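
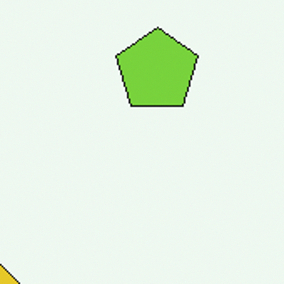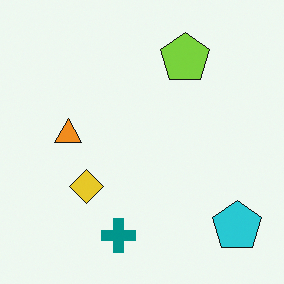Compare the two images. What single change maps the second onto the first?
This is the original image cropped to a noticeably smaller region and rescaled.

The visible shapes are larger and the field of view is narrower; shapes near the original edges may be partly or wholly outside the frame — a crop-and-rescale.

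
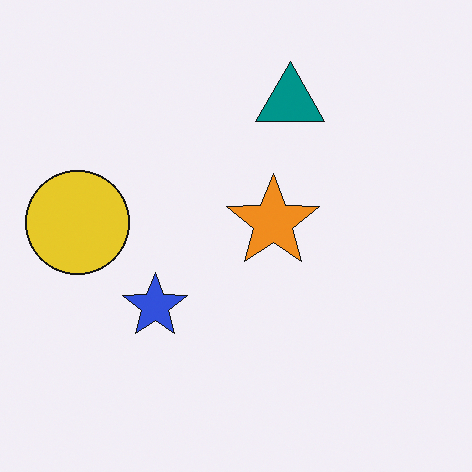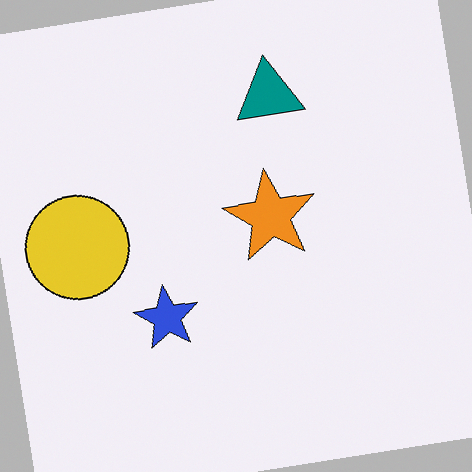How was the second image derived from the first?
It was rotated counter-clockwise by a small amount.

Every shape is tilted by the same angle and the image corners show triangular fill wedges — a whole-image rotation by a non-right angle.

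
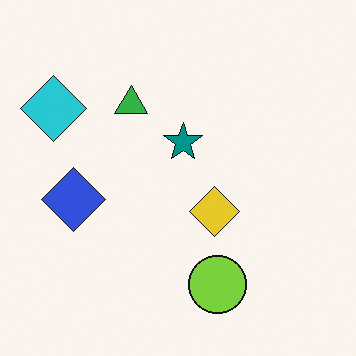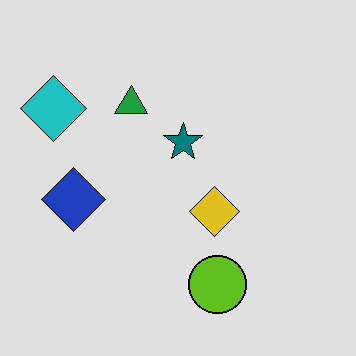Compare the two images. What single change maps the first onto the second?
Posterized to a reduced palette.

Each flat color has snapped to a coarser quantized level — most visibly, the near-white background has dropped to a flat grey.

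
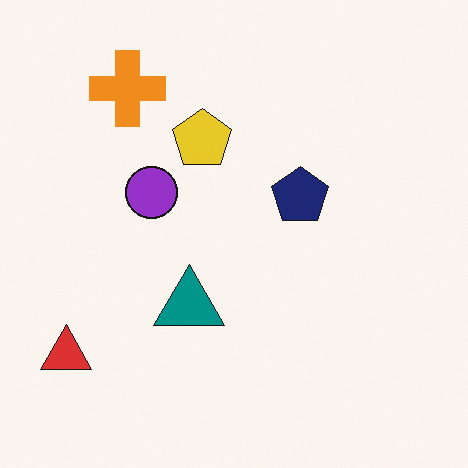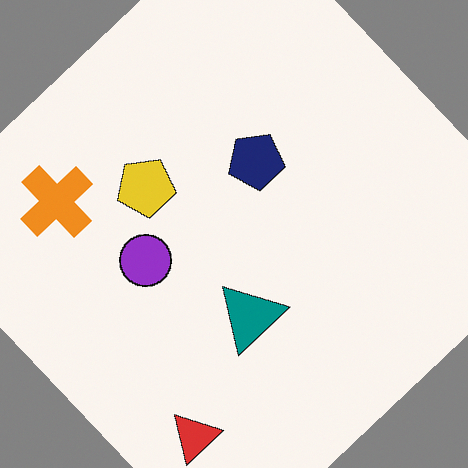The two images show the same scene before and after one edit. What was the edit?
Rotated counter-clockwise by a large amount — several tens of degrees.

Every shape is tilted by the same angle and the image corners show triangular fill wedges — a whole-image rotation by a non-right angle.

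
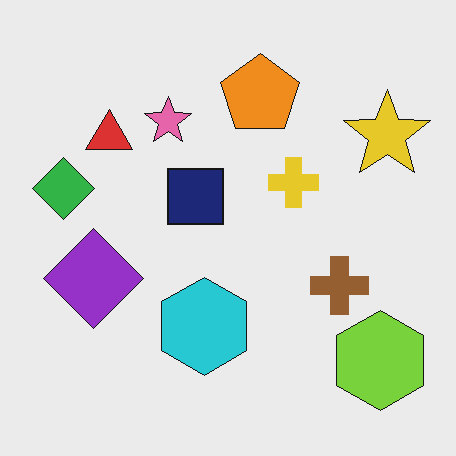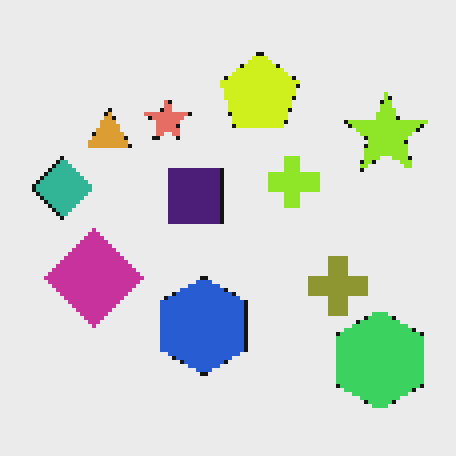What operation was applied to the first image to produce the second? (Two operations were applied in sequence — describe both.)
The image was mildly pixelated, then hue-shifted by a small amount.

Shapes are reduced to large square blocks; fine edges and outlines are lost — a downscale-then-upscale (mosaic) effect. Every shape's color has rotated by the same amount around the hue wheel — a uniform hue shift.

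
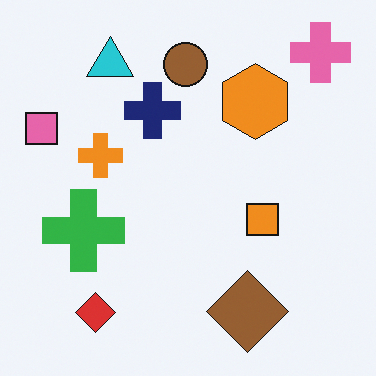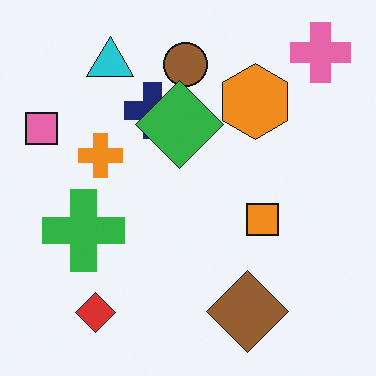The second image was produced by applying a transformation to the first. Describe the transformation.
The second image is the first overlaid with an additional green diamond.

A green diamond appears in the second image that is absent from the first.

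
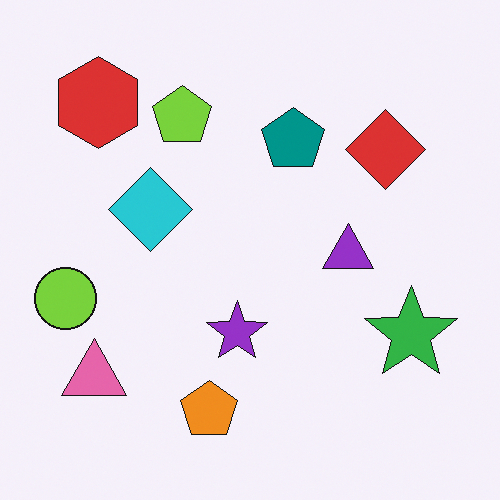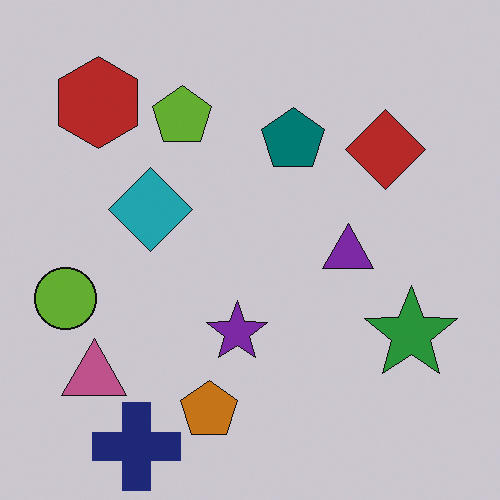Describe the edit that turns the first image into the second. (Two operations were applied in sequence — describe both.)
Darkened a little, then overlaid with an additional navy cross.

Every pixel — background and shapes alike — is uniformly darkened. A navy cross appears in the second image that is absent from the first.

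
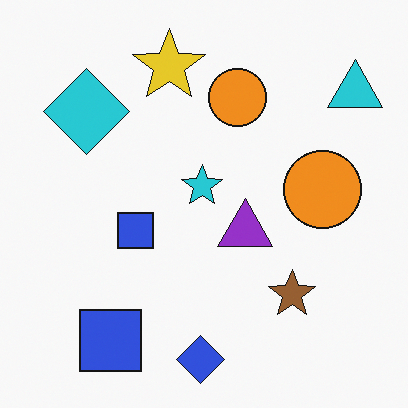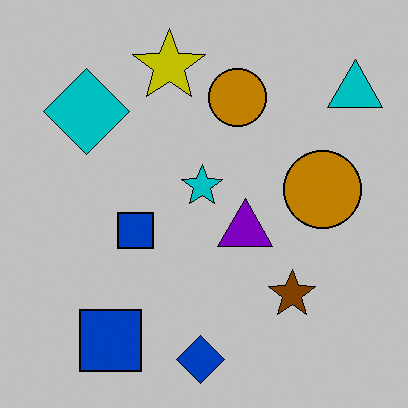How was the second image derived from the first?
The image was aggressively posterized.

Each flat color has snapped to a coarser quantized level — most visibly, the near-white background has dropped to a flat grey.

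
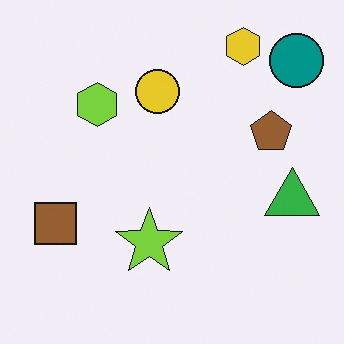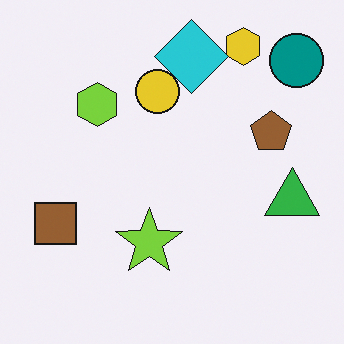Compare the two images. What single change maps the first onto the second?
Overlaid with an additional cyan diamond.

A cyan diamond appears in the second image that is absent from the first.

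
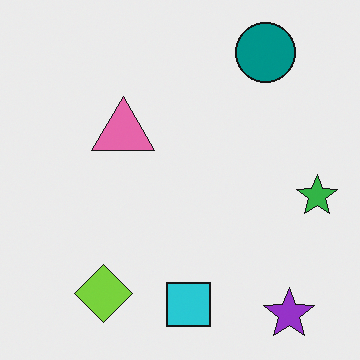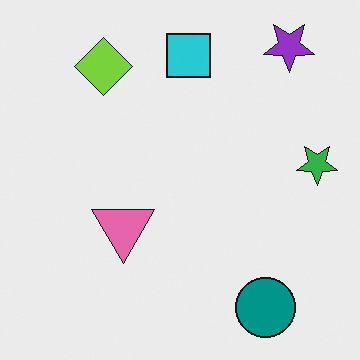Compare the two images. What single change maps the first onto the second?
Flipped vertically (top ↔ bottom).

The purple star is in the bottom-right of the first image and the top-right of the second — shapes on opposite sides of the horizontal midline have swapped in a mirror flip.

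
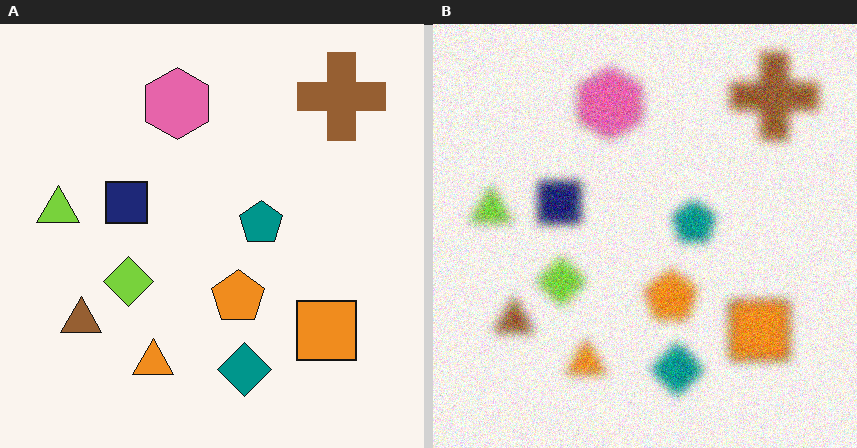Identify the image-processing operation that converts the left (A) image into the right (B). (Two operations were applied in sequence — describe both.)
The transformation is: strongly gaussian-blurred, then degraded with moderate additive noise.

Shape edges and outlines are uniformly softened across the whole image. Random speckle covers the whole image, including the flat background.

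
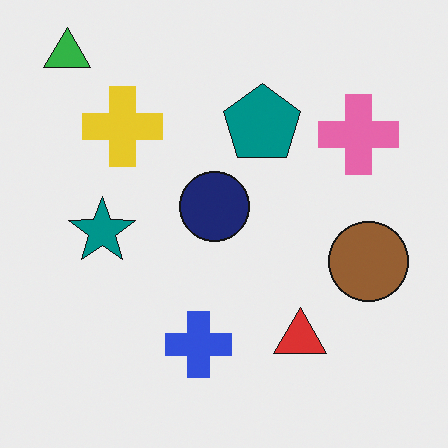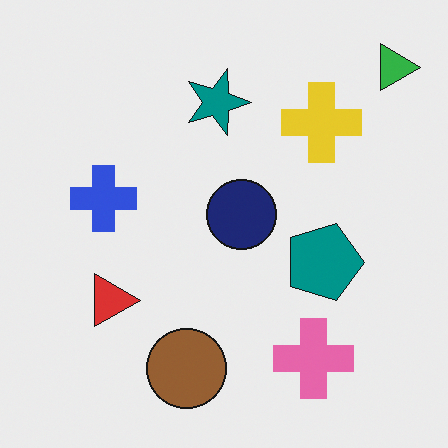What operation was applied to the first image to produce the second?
This is the original image rotated 90° clockwise.

The green triangle sits in the top-left of the first image and the top-right of the second — consistent with a whole-image 90° clockwise rotation.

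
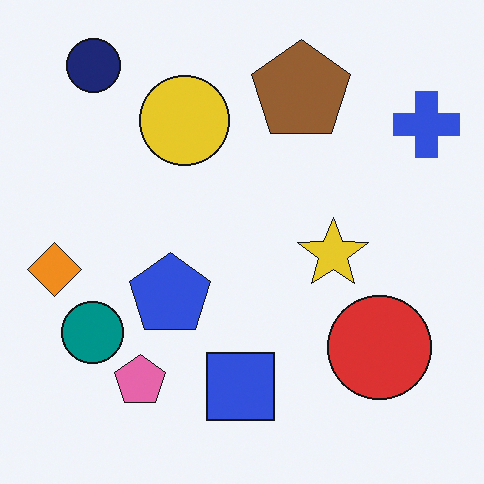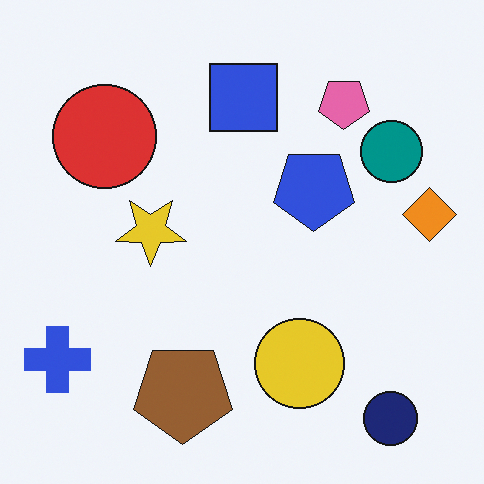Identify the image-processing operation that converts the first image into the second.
This is the original image rotated 180°.

The navy circle sits in the top-left of the first image and the bottom-right of the second — consistent with a whole-image 180° rotation.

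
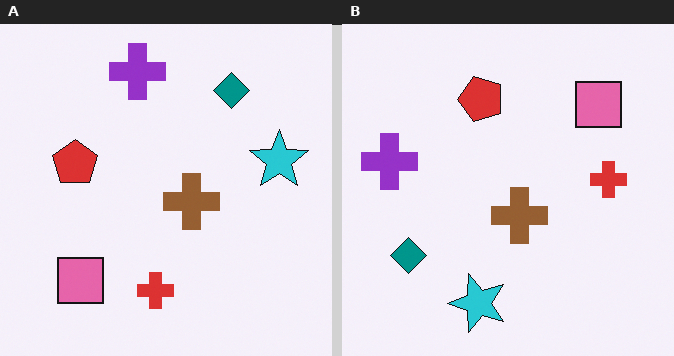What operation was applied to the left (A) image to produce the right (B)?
The right (B) image is the left (A) transposed (reflected across the top-left ↔ bottom-right diagonal).

Shapes have swapped their row and column positions — what was in the top-right is now in the bottom-left — a diagonal reflection.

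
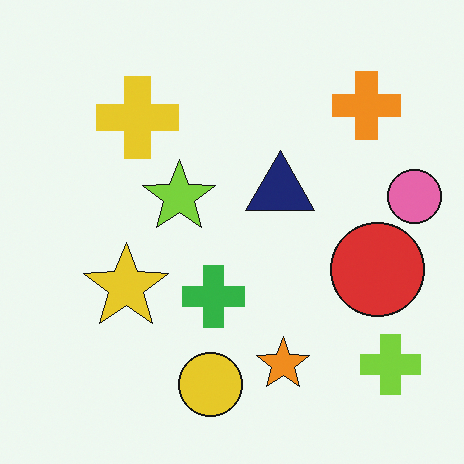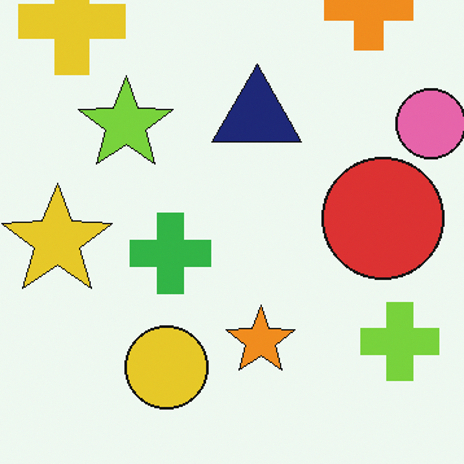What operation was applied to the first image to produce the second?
The image was cropped to a modestly smaller region and rescaled.

The visible shapes are larger and the field of view is narrower; shapes near the original edges may be partly or wholly outside the frame — a crop-and-rescale.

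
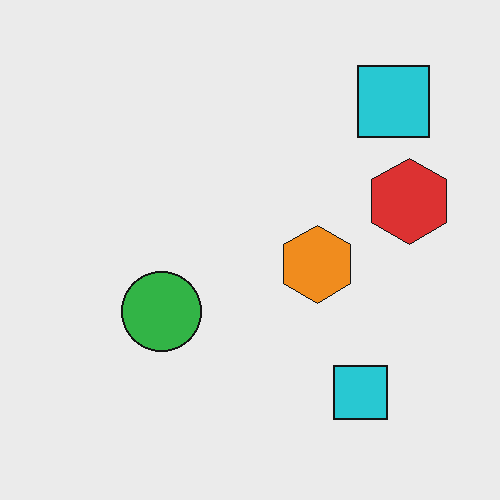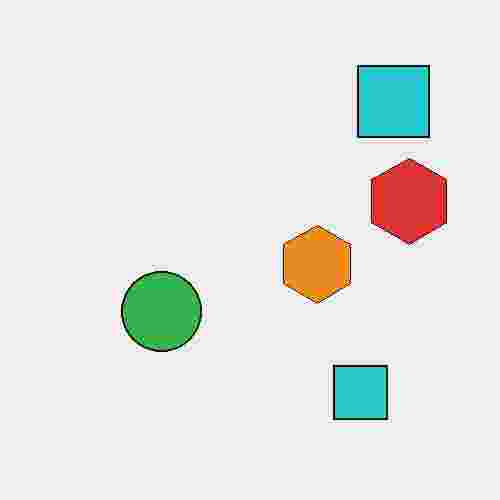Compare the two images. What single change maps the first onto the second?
The image was degraded with heavy JPEG compression.

Blocky 8×8 compression artifacts appear around shape edges and the flat background shows ringing — characteristic JPEG degradation.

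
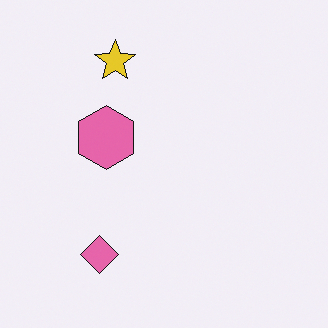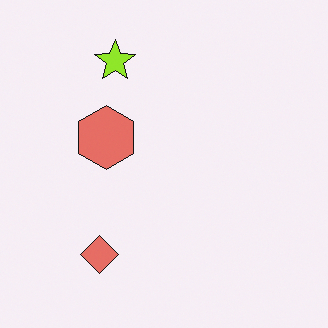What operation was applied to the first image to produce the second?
The transformation is: hue-shifted slightly.

Every shape's color has rotated by the same amount around the hue wheel — a uniform hue shift.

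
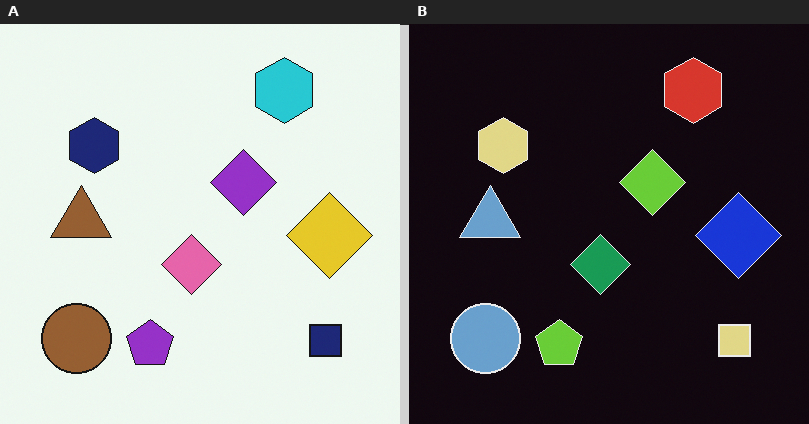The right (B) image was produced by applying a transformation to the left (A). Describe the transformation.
It was color-inverted (negative).

The light background has become dark and every shape's color is its complement — a photographic negative.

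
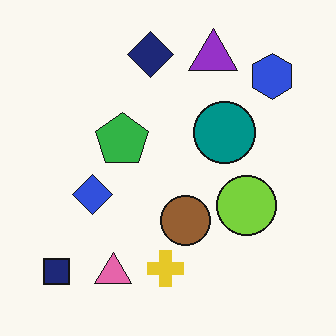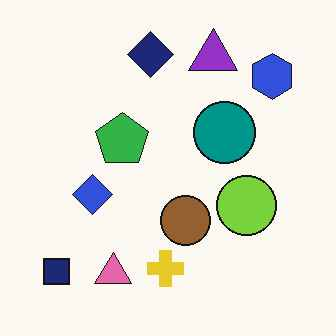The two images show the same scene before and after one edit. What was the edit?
The image was JPEG-compressed with visible artifacts.

Blocky 8×8 compression artifacts appear around shape edges and the flat background shows ringing — characteristic JPEG degradation.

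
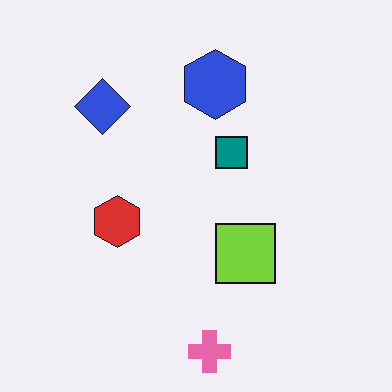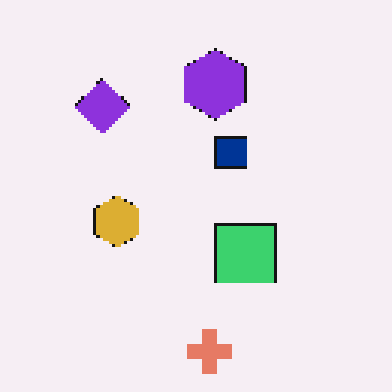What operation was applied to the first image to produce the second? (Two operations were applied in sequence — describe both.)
This is the original image hue-shifted by a small amount, then mildly pixelated.

Every shape's color has rotated by the same amount around the hue wheel — a uniform hue shift. Shapes are reduced to large square blocks; fine edges and outlines are lost — a downscale-then-upscale (mosaic) effect.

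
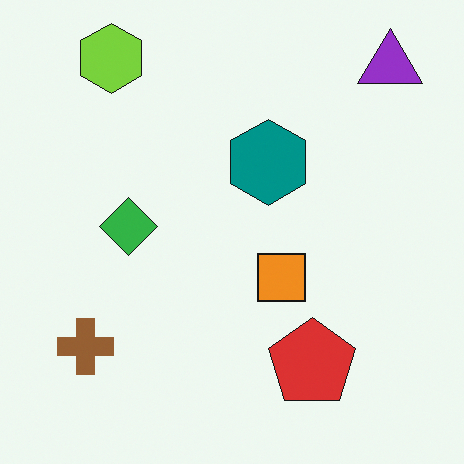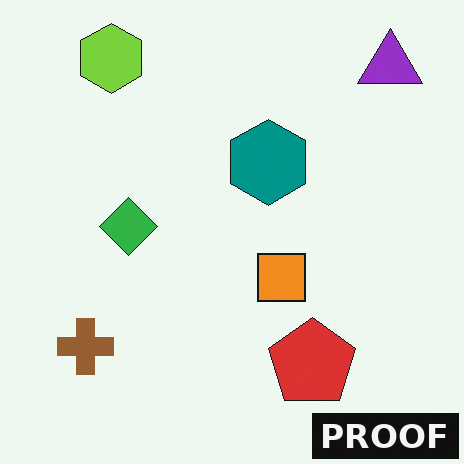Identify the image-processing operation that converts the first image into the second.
Watermarked with the text "PROOF" in the lower-right corner.

A dark label reading "PROOF" appears in the lower-right corner.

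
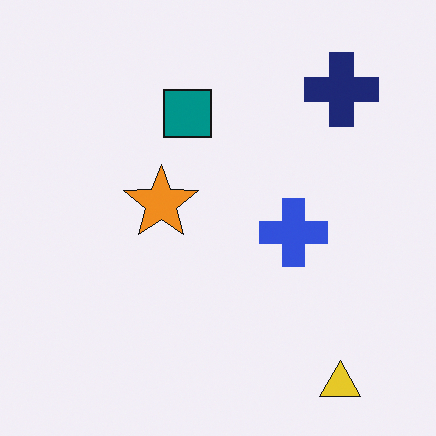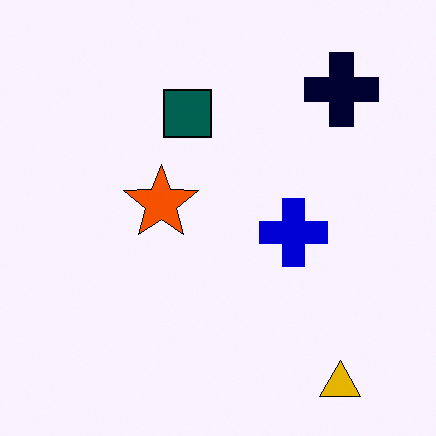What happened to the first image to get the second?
The second image is the first given much higher contrast.

Tones are pushed away from mid-grey across the whole image — a global contrast change.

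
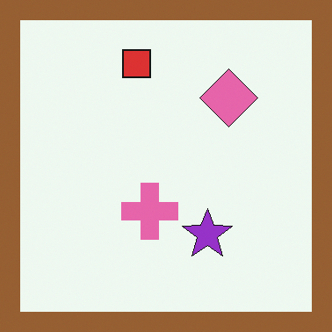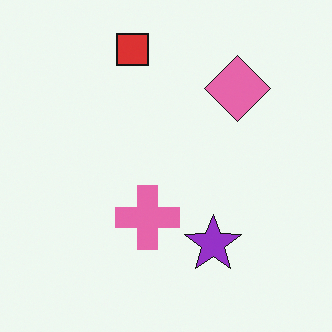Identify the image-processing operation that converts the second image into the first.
The first image is the second framed with a brown border.

A solid brown frame runs around the edge of the first image, with the content slightly shrunk inside it.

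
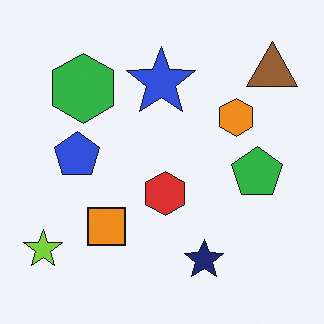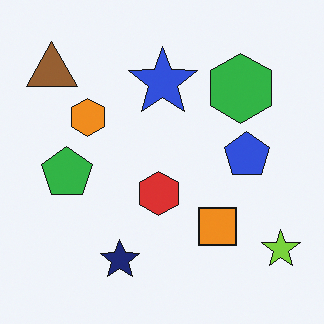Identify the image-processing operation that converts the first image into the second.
It was flipped horizontally (left ↔ right).

The lime star is in the bottom-left of the first image and the bottom-right of the second — shapes on opposite sides of the vertical midline have swapped in a mirror flip.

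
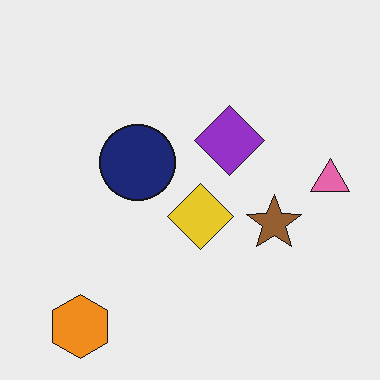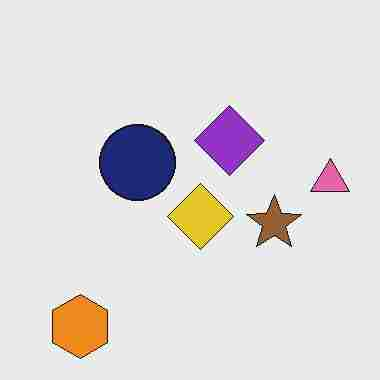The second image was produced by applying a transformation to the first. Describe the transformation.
This is the original image heavily JPEG-compressed with obvious blocking artifacts.

Blocky 8×8 compression artifacts appear around shape edges and the flat background shows ringing — characteristic JPEG degradation.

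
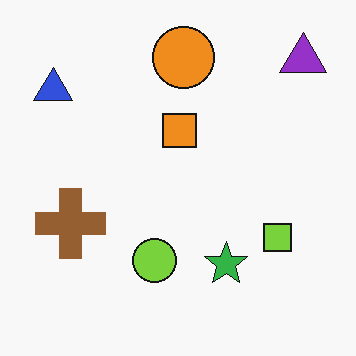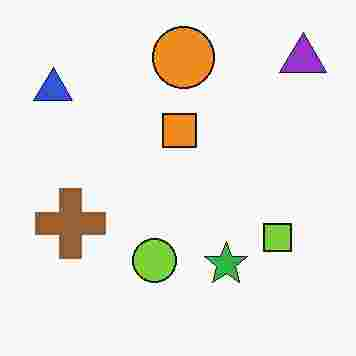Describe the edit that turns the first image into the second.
The transformation is: heavily JPEG-compressed with obvious blocking artifacts.

Blocky 8×8 compression artifacts appear around shape edges and the flat background shows ringing — characteristic JPEG degradation.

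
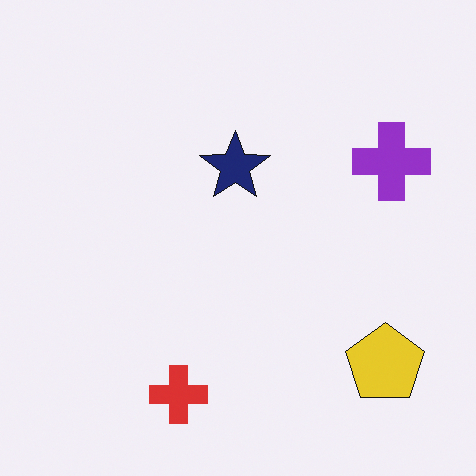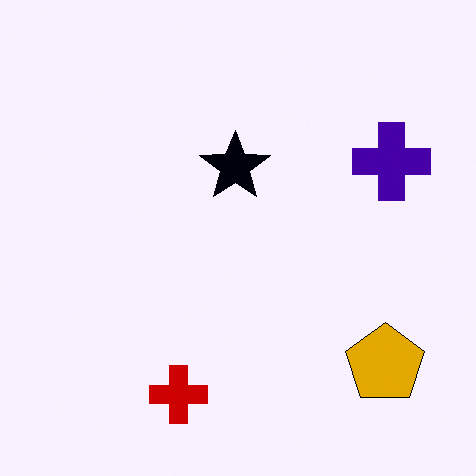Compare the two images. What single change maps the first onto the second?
The second image is the first given much higher contrast.

Tones are pushed away from mid-grey across the whole image — a global contrast change.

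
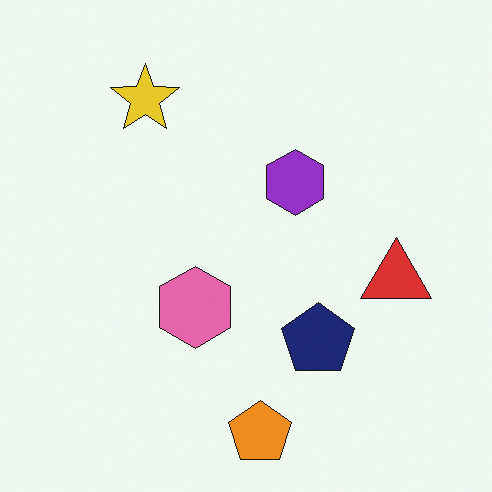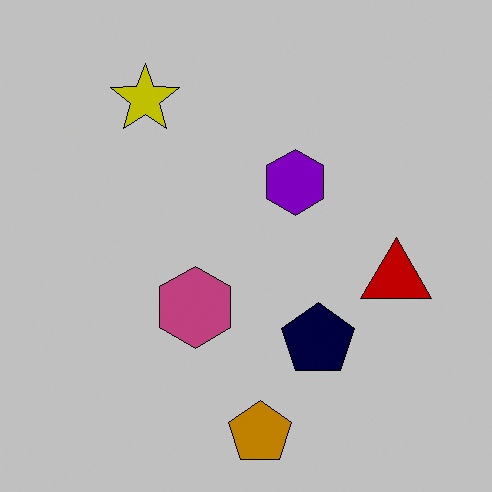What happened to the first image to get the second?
Heavily posterized to just a handful of flat colors.

Each flat color has snapped to a coarser quantized level — most visibly, the near-white background has dropped to a flat grey.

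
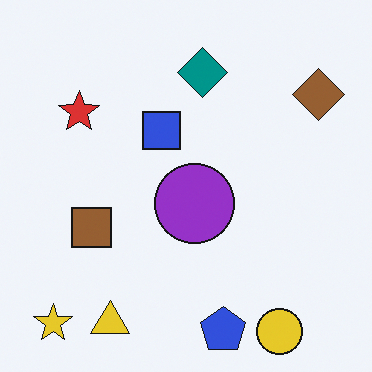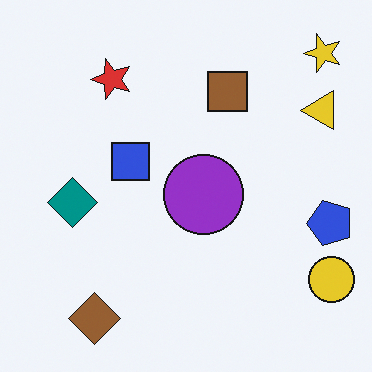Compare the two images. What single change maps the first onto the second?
The image was transposed (reflected across the top-left ↔ bottom-right diagonal).

Shapes have swapped their row and column positions — what was in the top-right is now in the bottom-left — a diagonal reflection.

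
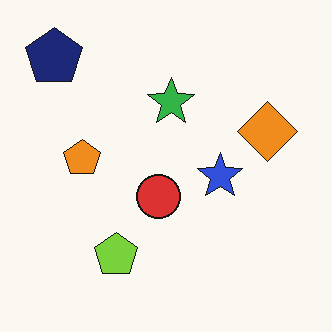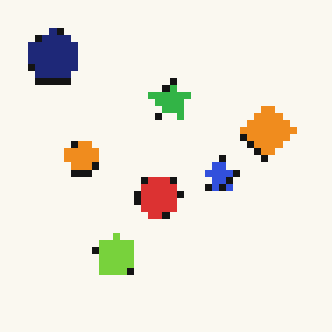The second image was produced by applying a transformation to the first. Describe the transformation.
The second image is the first pixelated into visible square blocks.

Shapes are reduced to large square blocks; fine edges and outlines are lost — a downscale-then-upscale (mosaic) effect.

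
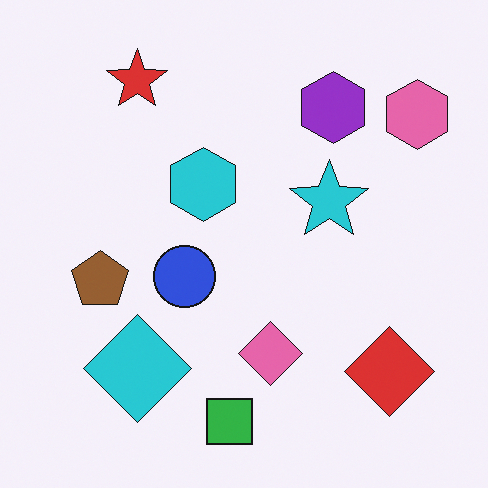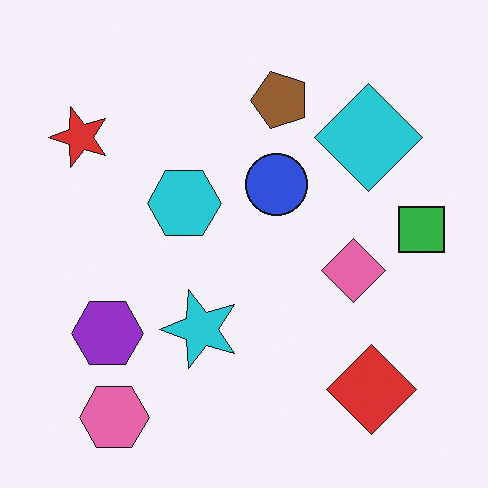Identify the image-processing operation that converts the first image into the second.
This is the original image transposed (reflected across the top-left ↔ bottom-right diagonal).

Shapes have swapped their row and column positions — what was in the top-right is now in the bottom-left — a diagonal reflection.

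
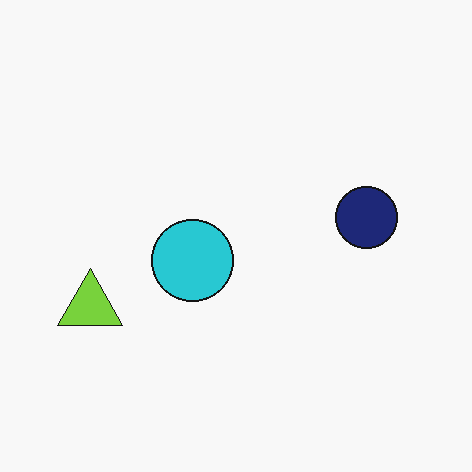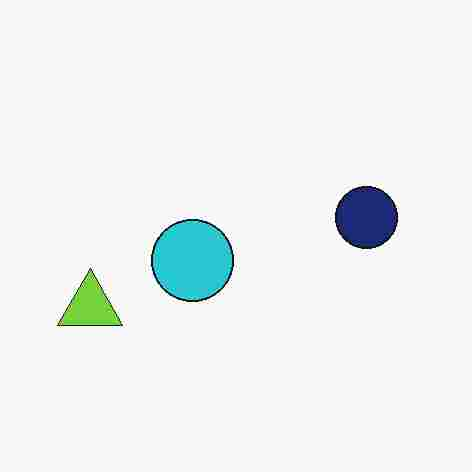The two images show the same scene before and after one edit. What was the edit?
Heavily JPEG-compressed with obvious blocking artifacts.

Blocky 8×8 compression artifacts appear around shape edges and the flat background shows ringing — characteristic JPEG degradation.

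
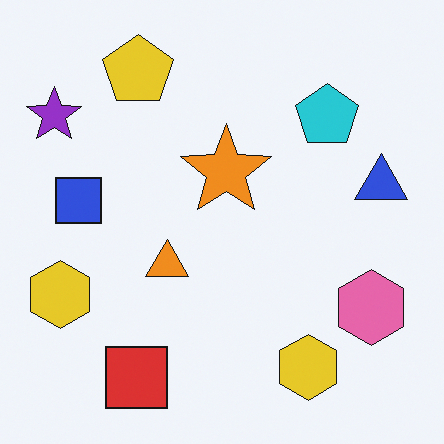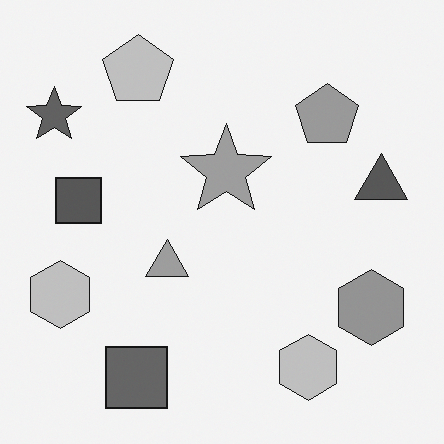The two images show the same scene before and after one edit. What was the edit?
It was converted to grayscale.

All color is removed — every shape is now a shade of grey.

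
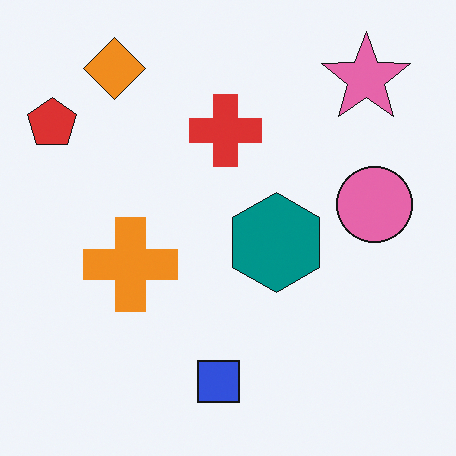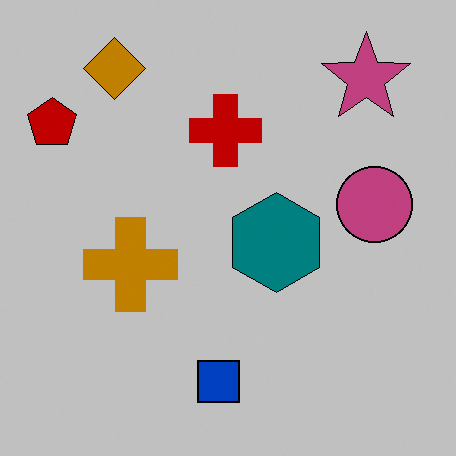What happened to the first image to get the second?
The image was heavily posterized to just a handful of flat colors.

Each flat color has snapped to a coarser quantized level — most visibly, the near-white background has dropped to a flat grey.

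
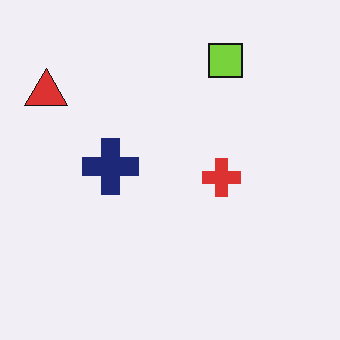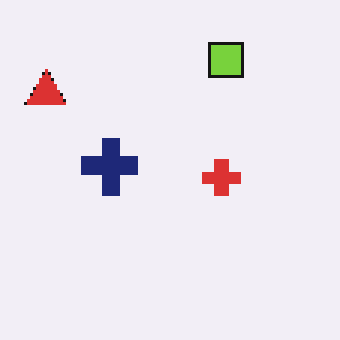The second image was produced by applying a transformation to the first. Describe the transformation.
The transformation is: mildly pixelated.

Shapes are reduced to large square blocks; fine edges and outlines are lost — a downscale-then-upscale (mosaic) effect.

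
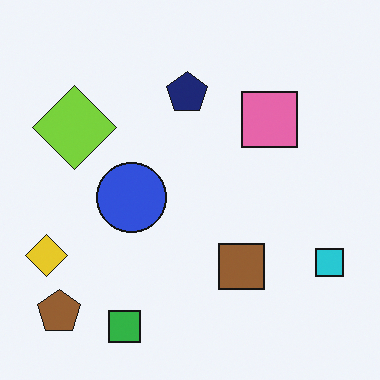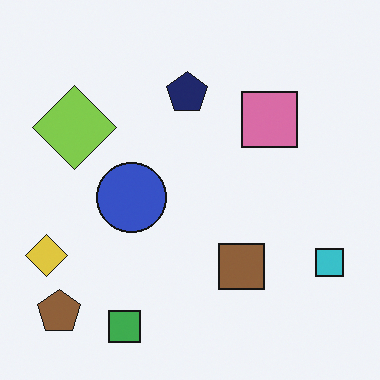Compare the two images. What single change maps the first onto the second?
Slightly desaturated.

All colors are more muted and greyish — a global saturation change.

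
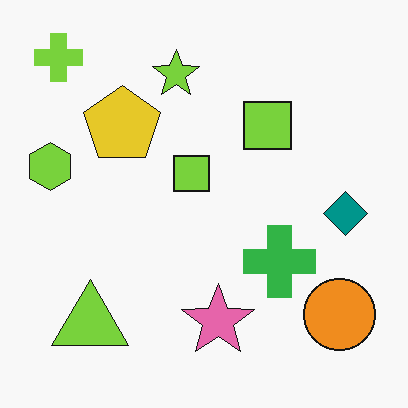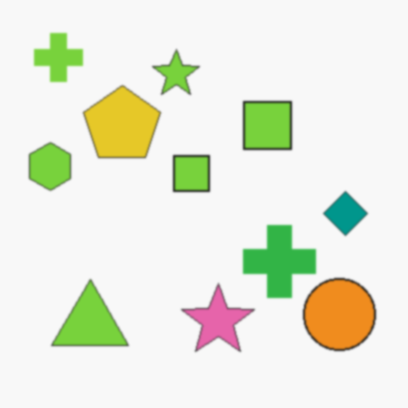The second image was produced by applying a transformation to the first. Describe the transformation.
This is the original image lightly blurred.

Shape edges and outlines are uniformly softened across the whole image.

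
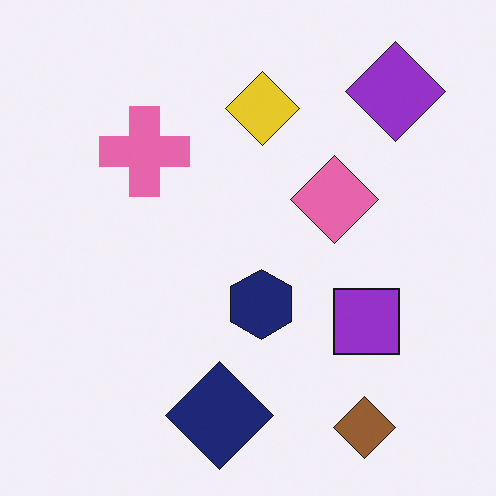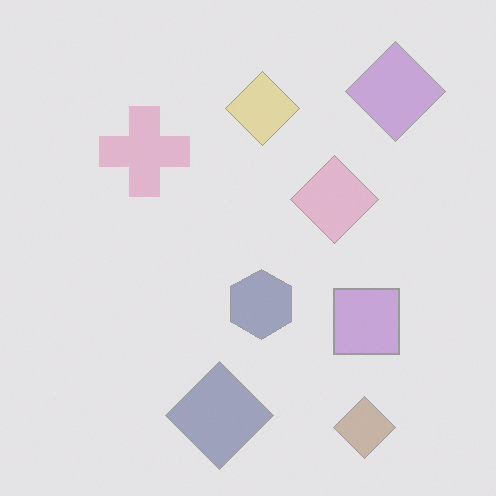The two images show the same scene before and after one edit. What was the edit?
It was given much lower contrast.

Tones are pushed toward mid-grey across the whole image — a global contrast change.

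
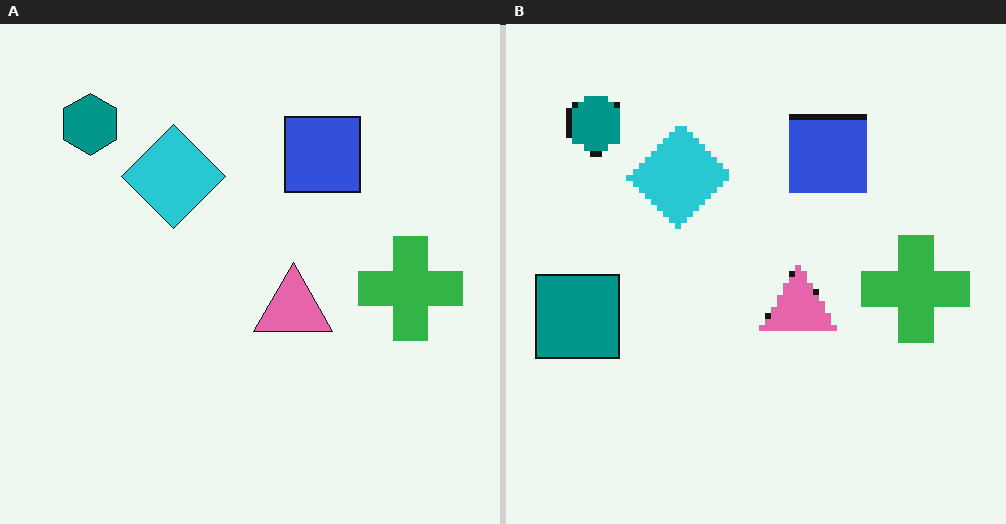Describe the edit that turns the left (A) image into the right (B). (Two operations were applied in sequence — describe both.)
The right (B) image is the left (A) moderately pixelated, then overlaid with an additional teal square.

Shapes are reduced to large square blocks; fine edges and outlines are lost — a downscale-then-upscale (mosaic) effect. A teal square appears in the right (B) image that is absent from the left (A).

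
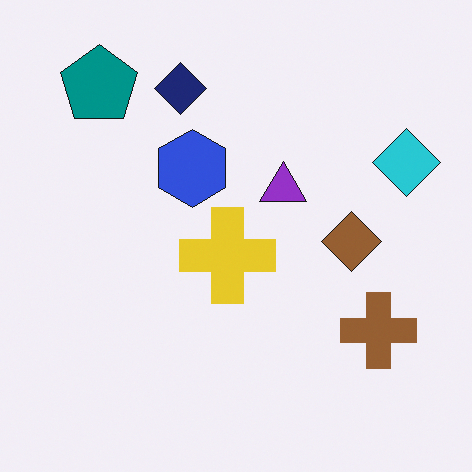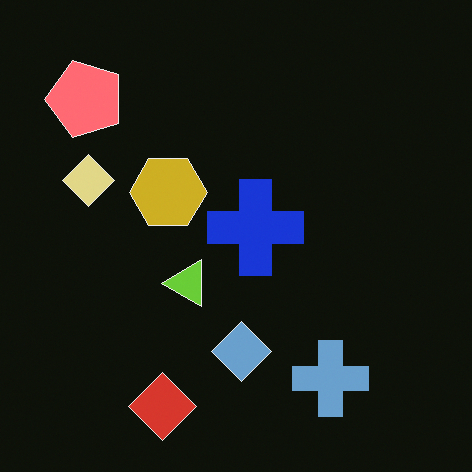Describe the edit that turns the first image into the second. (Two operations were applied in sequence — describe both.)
It was color-inverted (negative), then transposed (reflected across the top-left ↔ bottom-right diagonal).

The light background has become dark and every shape's color is its complement — a photographic negative. Shapes have swapped their row and column positions — what was in the top-right is now in the bottom-left — a diagonal reflection.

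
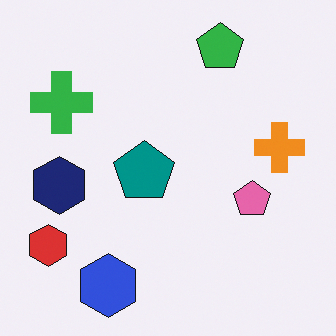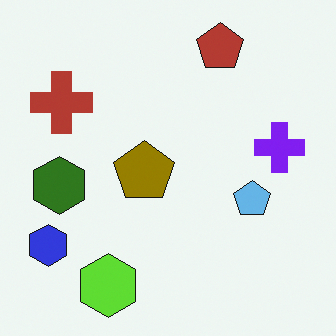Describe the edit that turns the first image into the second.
This is the original image hue-shifted through roughly half the color wheel.

Every shape's color has rotated by the same amount around the hue wheel — a uniform hue shift.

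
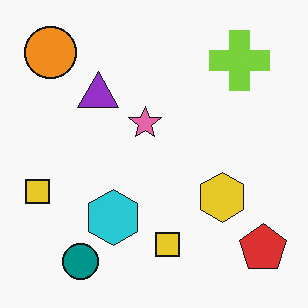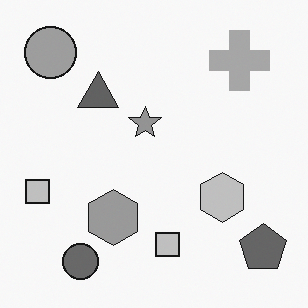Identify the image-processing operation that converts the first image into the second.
This is the original image converted to grayscale.

All color is removed — every shape is now a shade of grey.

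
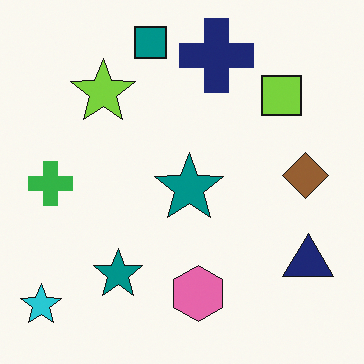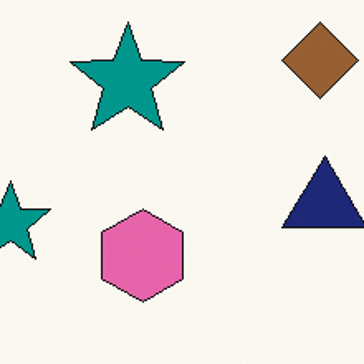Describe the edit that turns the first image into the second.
This is the original image cropped tightly and scaled back up.

The visible shapes are larger and the field of view is narrower; shapes near the original edges may be partly or wholly outside the frame — a crop-and-rescale.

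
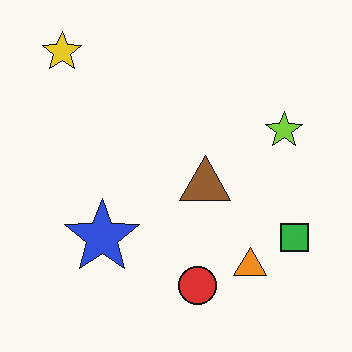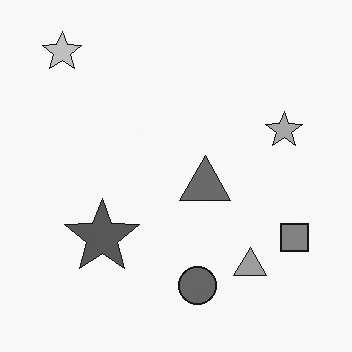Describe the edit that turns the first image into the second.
Converted to grayscale.

All color is removed — every shape is now a shade of grey.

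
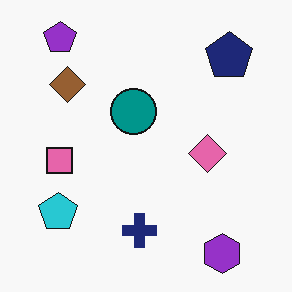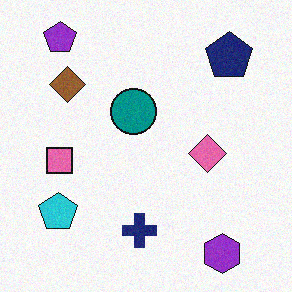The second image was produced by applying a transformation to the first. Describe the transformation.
It was degraded with light additive noise.

Random speckle covers the whole image, including the flat background.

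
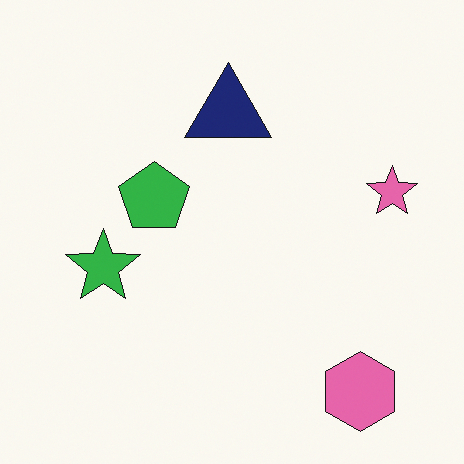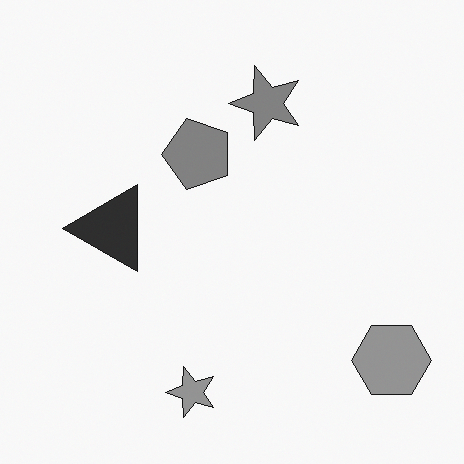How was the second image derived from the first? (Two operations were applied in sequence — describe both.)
It was converted to grayscale, then transposed (reflected across the top-left ↔ bottom-right diagonal).

All color is removed — every shape is now a shade of grey. Shapes have swapped their row and column positions — what was in the top-right is now in the bottom-left — a diagonal reflection.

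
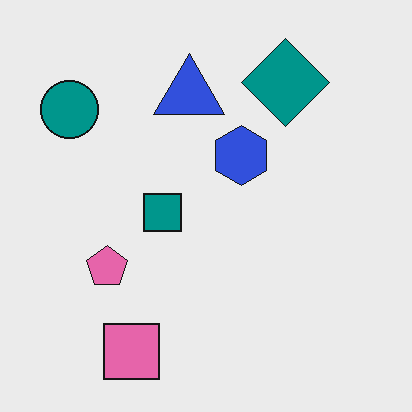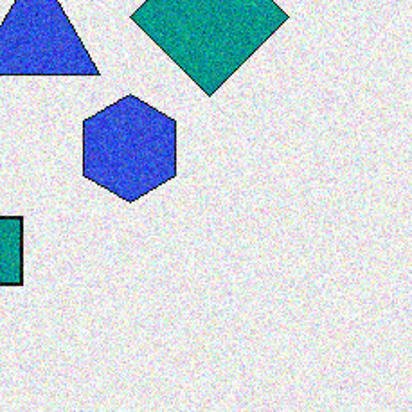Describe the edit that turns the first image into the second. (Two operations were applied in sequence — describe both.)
Degraded with moderate additive noise, then cropped to a noticeably smaller region and rescaled.

Random speckle covers the whole image, including the flat background. The visible shapes are larger and the field of view is narrower; shapes near the original edges may be partly or wholly outside the frame — a crop-and-rescale.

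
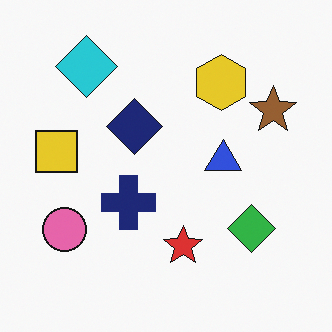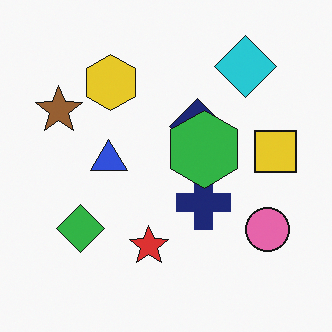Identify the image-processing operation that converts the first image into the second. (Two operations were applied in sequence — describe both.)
The transformation is: flipped horizontally (left ↔ right), then overlaid with an additional green hexagon.

The yellow square is in the left of the first image and the right of the second — shapes on opposite sides of the vertical midline have swapped in a mirror flip. A green hexagon appears in the second image that is absent from the first.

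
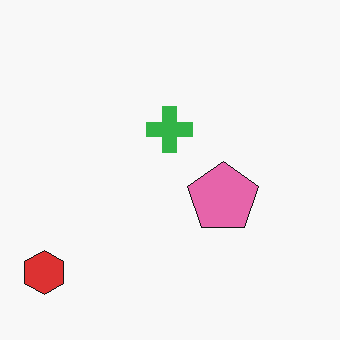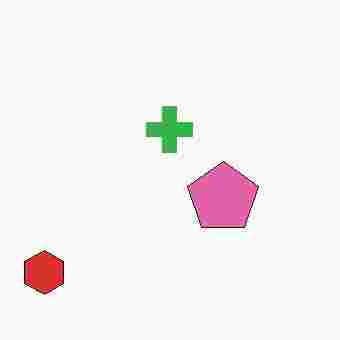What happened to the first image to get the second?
The image was degraded with heavy JPEG compression.

Blocky 8×8 compression artifacts appear around shape edges and the flat background shows ringing — characteristic JPEG degradation.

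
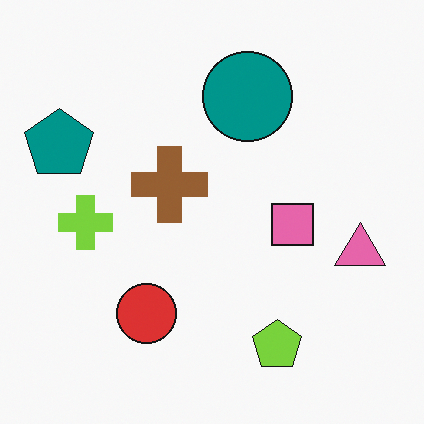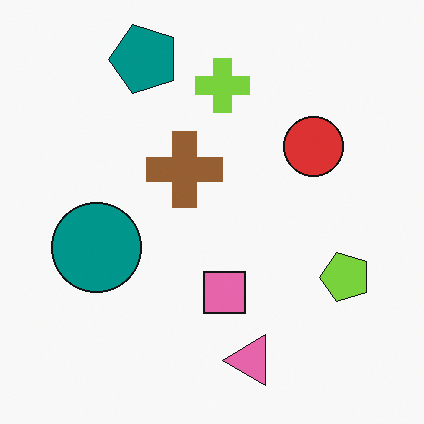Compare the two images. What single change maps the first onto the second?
The transformation is: transposed (reflected across the top-left ↔ bottom-right diagonal).

Shapes have swapped their row and column positions — what was in the top-right is now in the bottom-left — a diagonal reflection.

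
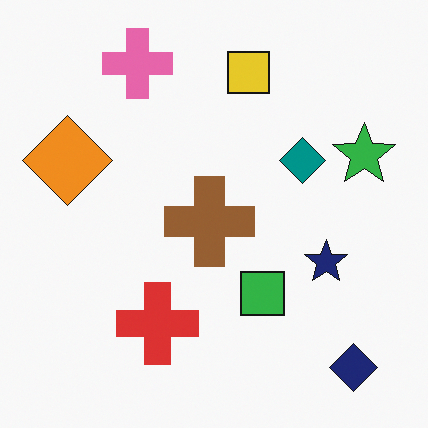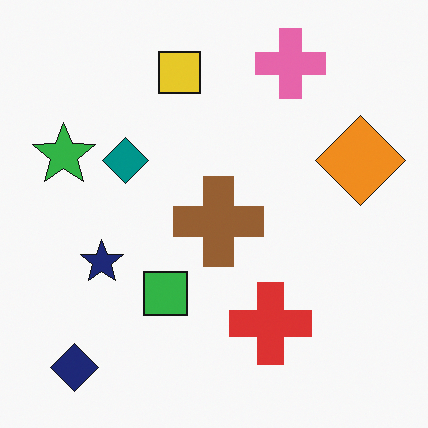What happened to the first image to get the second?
The image was flipped horizontally (left ↔ right).

The green star is in the right of the first image and the left of the second — shapes on opposite sides of the vertical midline have swapped in a mirror flip.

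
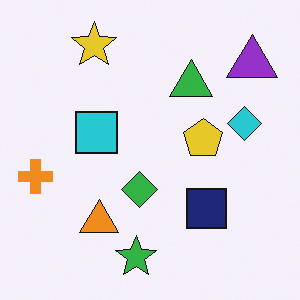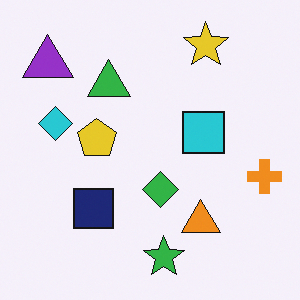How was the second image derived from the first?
It was flipped horizontally (left ↔ right).

The orange cross is in the left of the first image and the right of the second — shapes on opposite sides of the vertical midline have swapped in a mirror flip.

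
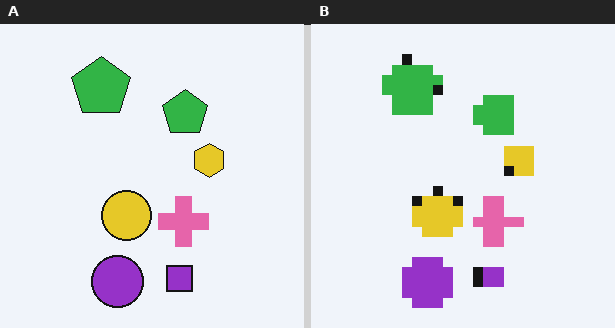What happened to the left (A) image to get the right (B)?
The right (B) image is the left (A) heavily pixelated into large blocks.

Shapes are reduced to large square blocks; fine edges and outlines are lost — a downscale-then-upscale (mosaic) effect.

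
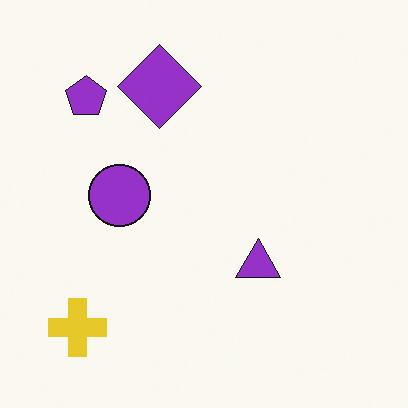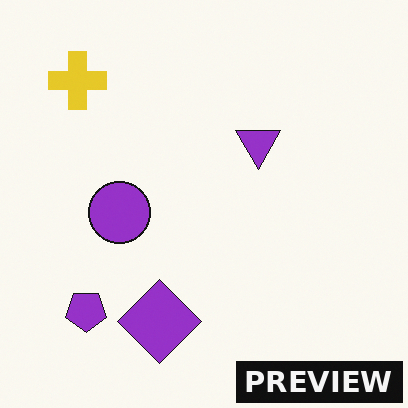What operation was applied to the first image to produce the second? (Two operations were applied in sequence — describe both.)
Flipped vertically (top ↔ bottom), then watermarked with the text "PREVIEW" in the lower-right corner.

The yellow cross is in the bottom-left of the first image and the top-left of the second — shapes on opposite sides of the horizontal midline have swapped in a mirror flip. A dark label reading "PREVIEW" appears in the lower-right corner.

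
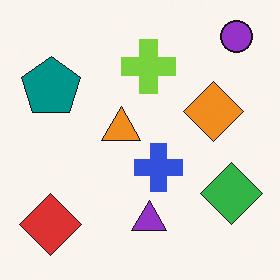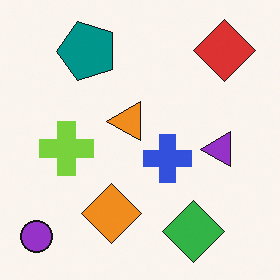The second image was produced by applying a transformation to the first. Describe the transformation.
The second image is the first transposed (reflected across the top-left ↔ bottom-right diagonal).

Shapes have swapped their row and column positions — what was in the top-right is now in the bottom-left — a diagonal reflection.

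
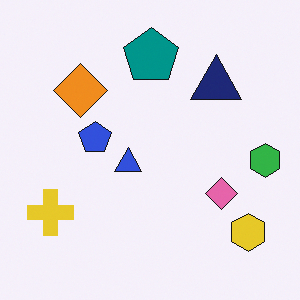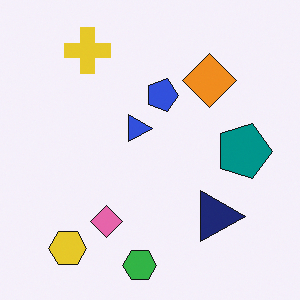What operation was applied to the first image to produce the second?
The image was rotated 90° clockwise.

The yellow hexagon sits in the bottom-right of the first image and the bottom-left of the second — consistent with a whole-image 90° clockwise rotation.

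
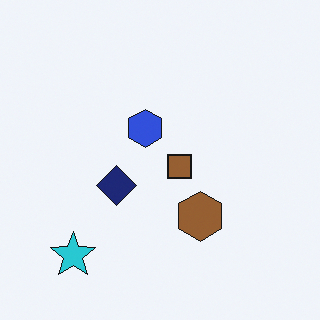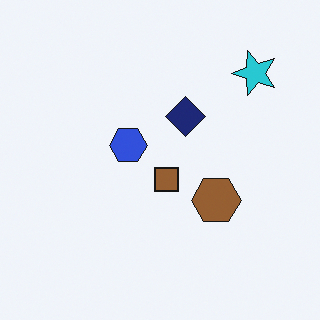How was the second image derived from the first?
The image was transposed (reflected across the top-left ↔ bottom-right diagonal).

Shapes have swapped their row and column positions — what was in the top-right is now in the bottom-left — a diagonal reflection.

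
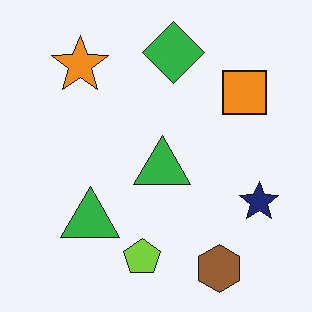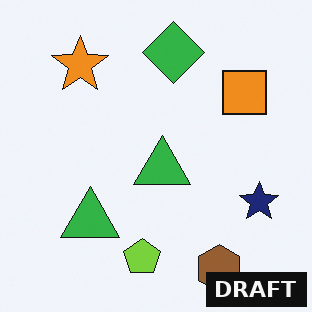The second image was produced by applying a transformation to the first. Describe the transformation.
This is the original image watermarked with the text "DRAFT" in the lower-right corner.

A dark label reading "DRAFT" appears in the lower-right corner.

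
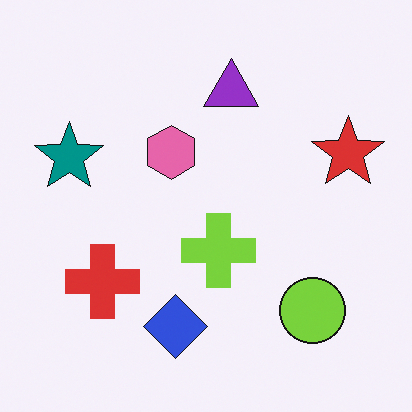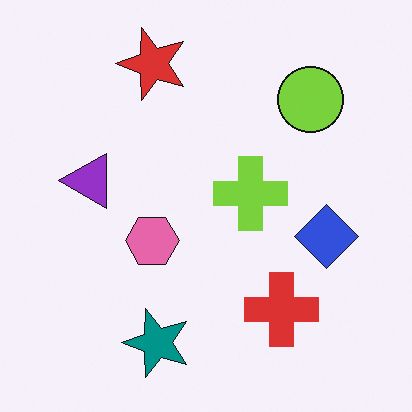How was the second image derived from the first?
Rotated 90° counter-clockwise.

The red star sits in the right of the first image and the top of the second — consistent with a whole-image 90° counter-clockwise rotation.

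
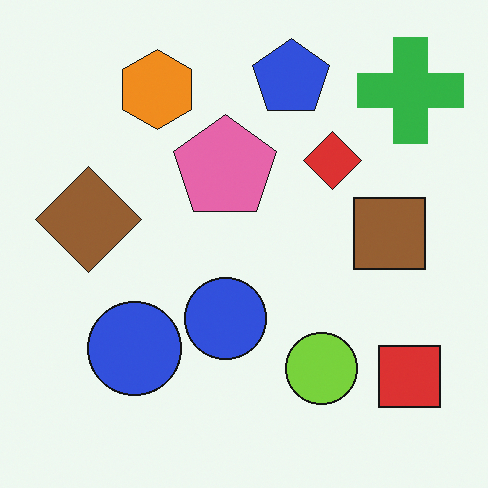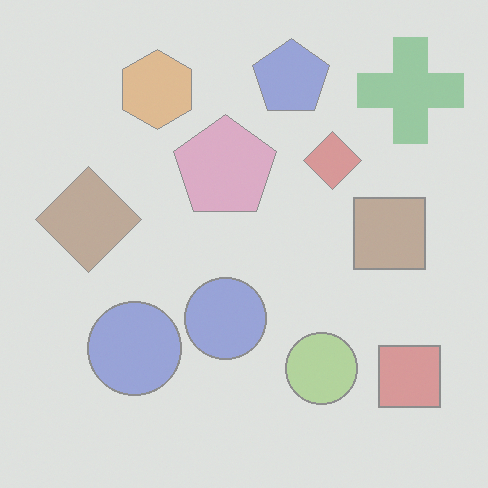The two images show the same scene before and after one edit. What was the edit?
Washed out (contrast reduced).

Tones are pushed toward mid-grey across the whole image — a global contrast change.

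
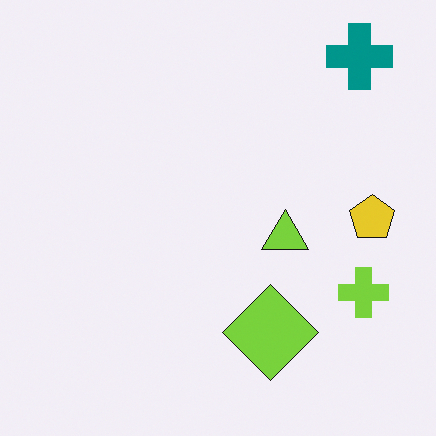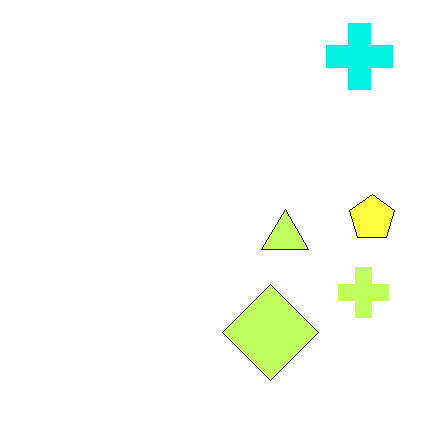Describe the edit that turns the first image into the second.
The second image is the first substantially brightened.

Every pixel — background and shapes alike — is uniformly brightened.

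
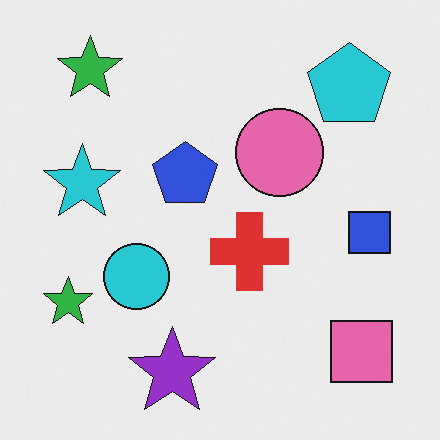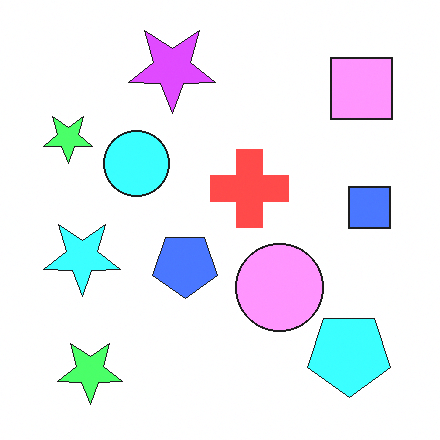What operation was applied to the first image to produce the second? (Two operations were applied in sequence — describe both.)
It was substantially brightened, then flipped vertically (top ↔ bottom).

Every pixel — background and shapes alike — is uniformly brightened. The purple star is in the bottom of the first image and the top of the second — shapes on opposite sides of the horizontal midline have swapped in a mirror flip.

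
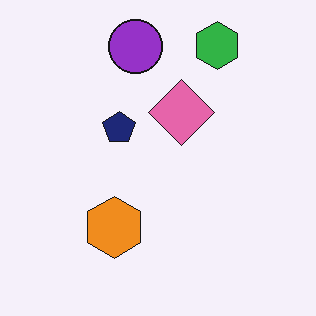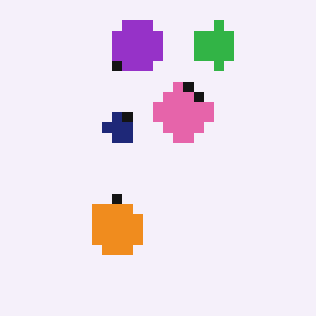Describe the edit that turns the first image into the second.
The second image is the first coarsely pixelated.

Shapes are reduced to large square blocks; fine edges and outlines are lost — a downscale-then-upscale (mosaic) effect.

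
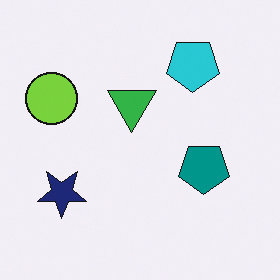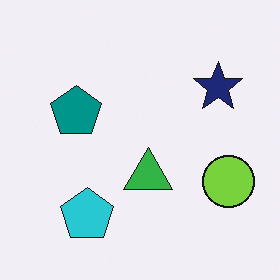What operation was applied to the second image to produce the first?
The image was rotated 180°.

The lime circle sits in the right of the second image and the left of the first — consistent with a whole-image 180° rotation.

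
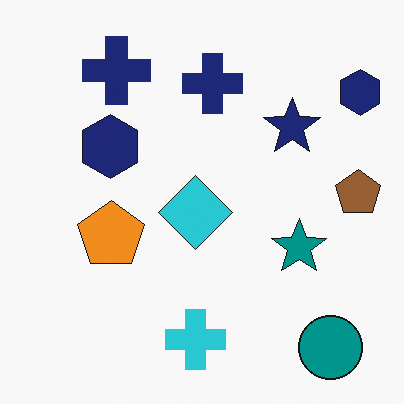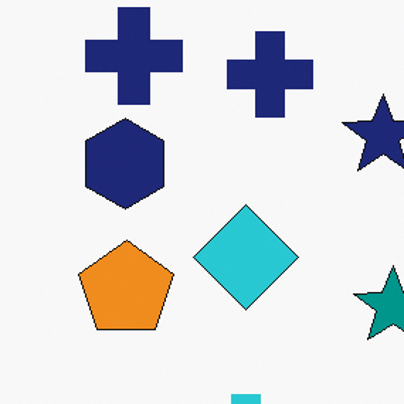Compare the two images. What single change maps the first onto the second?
This is the original image cropped slightly and scaled back up.

The visible shapes are larger and the field of view is narrower; shapes near the original edges may be partly or wholly outside the frame — a crop-and-rescale.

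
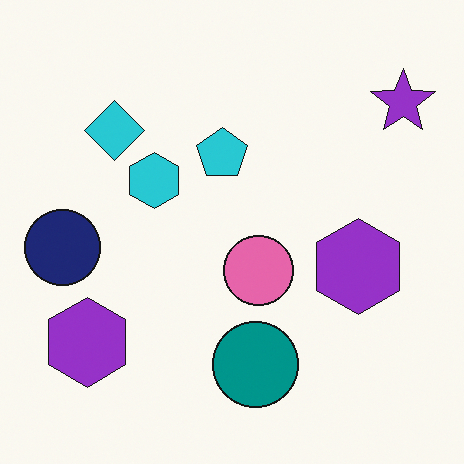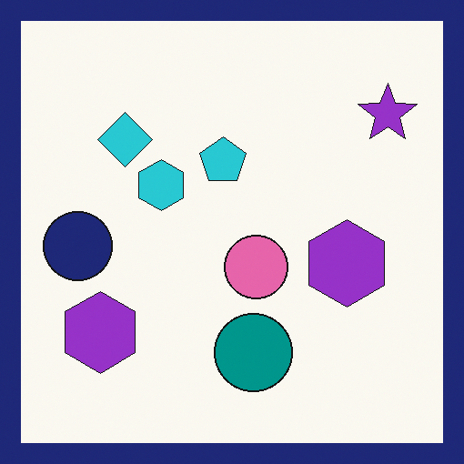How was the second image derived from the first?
Framed with a navy border.

A solid navy frame runs around the edge of the second image, with the content slightly shrunk inside it.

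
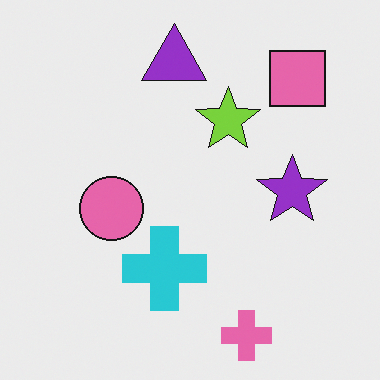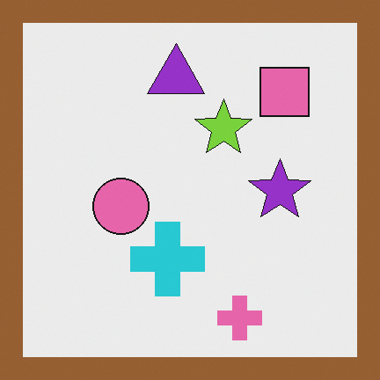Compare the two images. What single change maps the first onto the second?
It was framed with a brown border.

A solid brown frame runs around the edge of the second image, with the content slightly shrunk inside it.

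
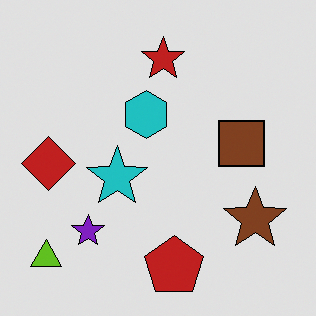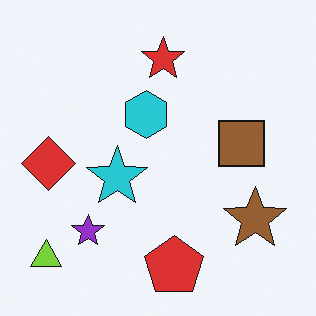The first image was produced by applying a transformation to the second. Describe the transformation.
This is the original image moderately posterized.

Each flat color has snapped to a coarser quantized level — most visibly, the near-white background has dropped to a flat grey.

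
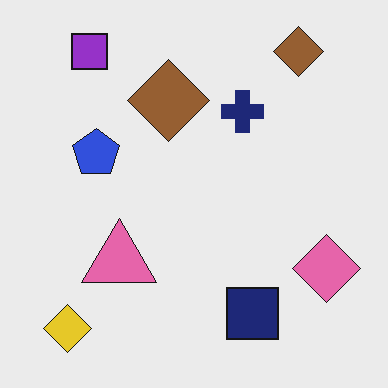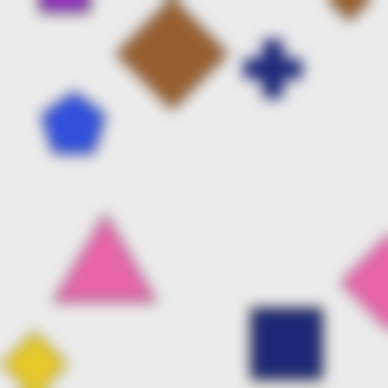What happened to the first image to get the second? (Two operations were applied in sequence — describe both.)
This is the original image cropped to a modestly smaller region and rescaled, then strongly gaussian-blurred.

The visible shapes are larger and the field of view is narrower; shapes near the original edges may be partly or wholly outside the frame — a crop-and-rescale. Shape edges and outlines are uniformly softened across the whole image.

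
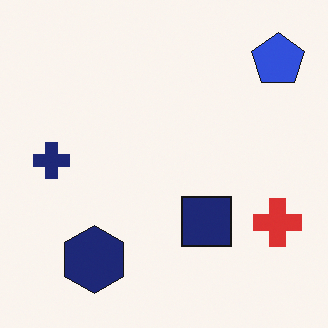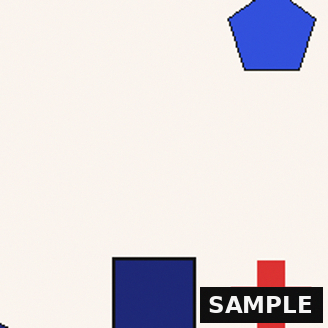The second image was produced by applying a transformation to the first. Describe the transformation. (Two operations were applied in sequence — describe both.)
Cropped tightly and scaled back up, then watermarked with the text "SAMPLE" in the lower-right corner.

The visible shapes are larger and the field of view is narrower; shapes near the original edges may be partly or wholly outside the frame — a crop-and-rescale. A dark label reading "SAMPLE" appears in the lower-right corner.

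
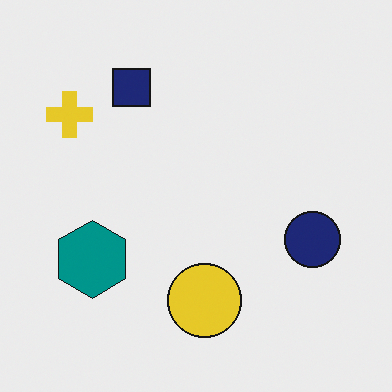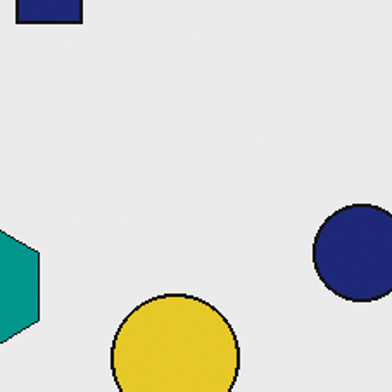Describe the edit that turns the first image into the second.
It was cropped tightly and scaled back up.

The visible shapes are larger and the field of view is narrower; shapes near the original edges may be partly or wholly outside the frame — a crop-and-rescale.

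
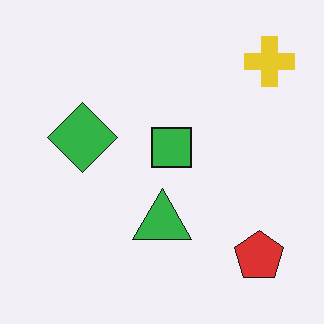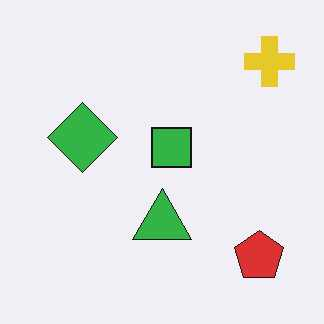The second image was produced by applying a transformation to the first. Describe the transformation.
The image was JPEG-compressed with visible artifacts.

Blocky 8×8 compression artifacts appear around shape edges and the flat background shows ringing — characteristic JPEG degradation.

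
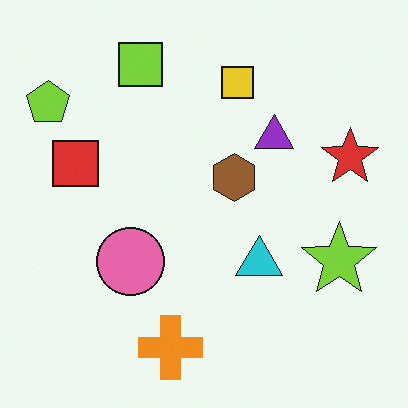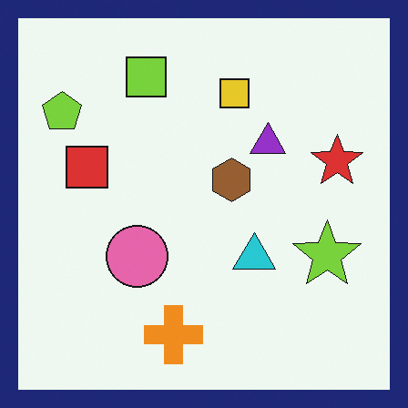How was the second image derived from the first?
The second image is the first framed with a navy border.

A solid navy frame runs around the edge of the second image, with the content slightly shrunk inside it.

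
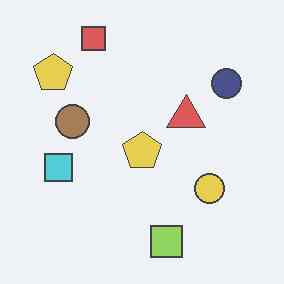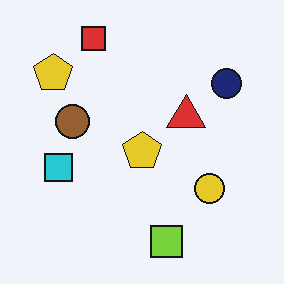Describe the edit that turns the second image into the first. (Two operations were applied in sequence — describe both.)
This is the original image given slightly reduced contrast, then JPEG-compressed with visible artifacts.

Tones are pushed toward mid-grey across the whole image — a global contrast change. Blocky 8×8 compression artifacts appear around shape edges and the flat background shows ringing — characteristic JPEG degradation.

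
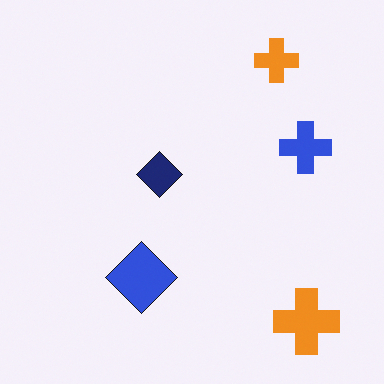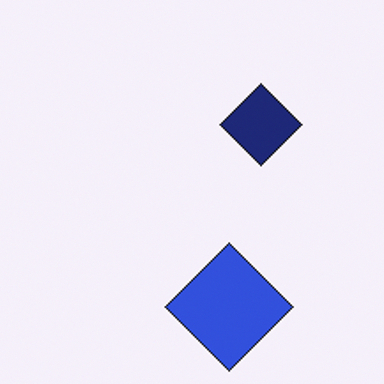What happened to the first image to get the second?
The transformation is: cropped tightly and scaled back up.

The visible shapes are larger and the field of view is narrower; shapes near the original edges may be partly or wholly outside the frame — a crop-and-rescale.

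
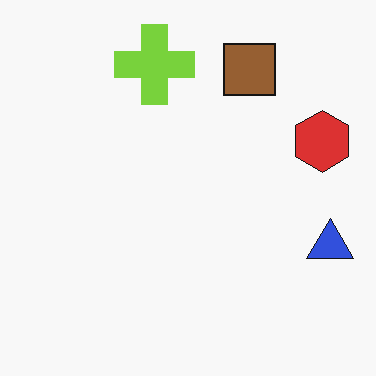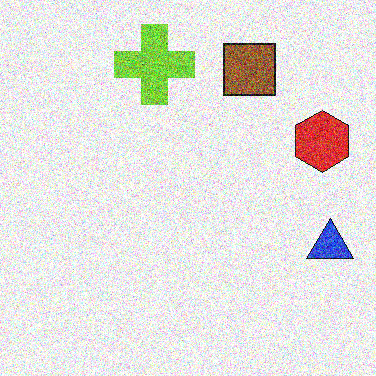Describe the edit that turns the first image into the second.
The transformation is: degraded with a thick layer of grain.

Random speckle covers the whole image, including the flat background.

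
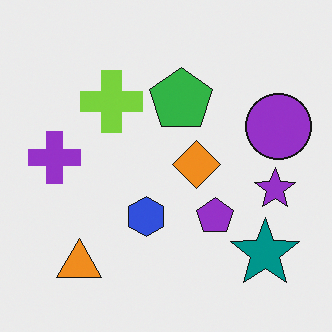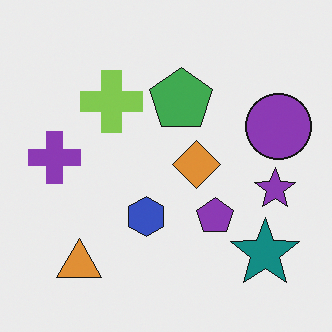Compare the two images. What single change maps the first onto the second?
Slightly desaturated.

All colors are more muted and greyish — a global saturation change.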